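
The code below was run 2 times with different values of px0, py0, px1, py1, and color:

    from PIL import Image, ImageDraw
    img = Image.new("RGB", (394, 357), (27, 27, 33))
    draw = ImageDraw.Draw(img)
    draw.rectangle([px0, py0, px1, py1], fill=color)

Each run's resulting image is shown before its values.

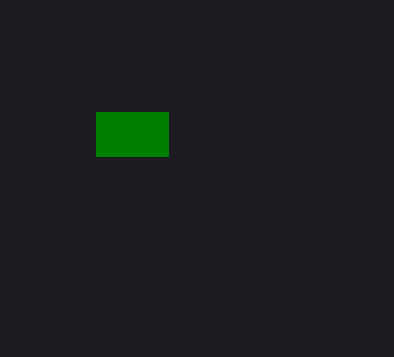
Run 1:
px0 = 96
py0 = 112
px1 = 168
py1 = 156
color = 'green'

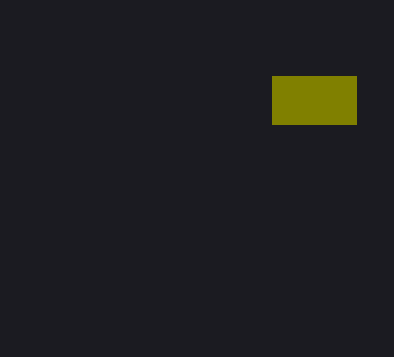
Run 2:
px0 = 272, py0 = 76, px1 = 356, py1 = 124, color = 'olive'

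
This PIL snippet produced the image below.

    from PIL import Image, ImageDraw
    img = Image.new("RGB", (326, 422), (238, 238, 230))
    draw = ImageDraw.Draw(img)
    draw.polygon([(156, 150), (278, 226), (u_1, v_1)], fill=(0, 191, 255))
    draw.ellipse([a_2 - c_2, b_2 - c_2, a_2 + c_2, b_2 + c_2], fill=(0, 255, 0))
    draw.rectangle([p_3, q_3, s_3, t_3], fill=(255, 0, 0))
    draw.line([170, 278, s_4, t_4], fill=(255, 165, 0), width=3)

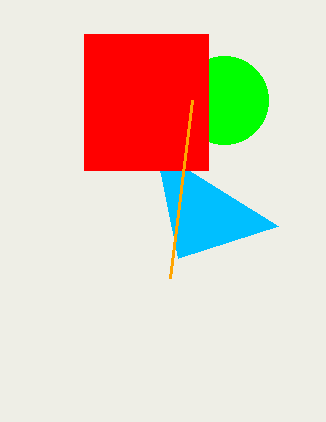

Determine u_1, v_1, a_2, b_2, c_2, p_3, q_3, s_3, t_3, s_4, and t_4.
u_1 = 178
v_1 = 258
a_2 = 224
b_2 = 100
c_2 = 44
p_3 = 84
q_3 = 34
s_3 = 208
t_3 = 170
s_4 = 192
t_4 = 100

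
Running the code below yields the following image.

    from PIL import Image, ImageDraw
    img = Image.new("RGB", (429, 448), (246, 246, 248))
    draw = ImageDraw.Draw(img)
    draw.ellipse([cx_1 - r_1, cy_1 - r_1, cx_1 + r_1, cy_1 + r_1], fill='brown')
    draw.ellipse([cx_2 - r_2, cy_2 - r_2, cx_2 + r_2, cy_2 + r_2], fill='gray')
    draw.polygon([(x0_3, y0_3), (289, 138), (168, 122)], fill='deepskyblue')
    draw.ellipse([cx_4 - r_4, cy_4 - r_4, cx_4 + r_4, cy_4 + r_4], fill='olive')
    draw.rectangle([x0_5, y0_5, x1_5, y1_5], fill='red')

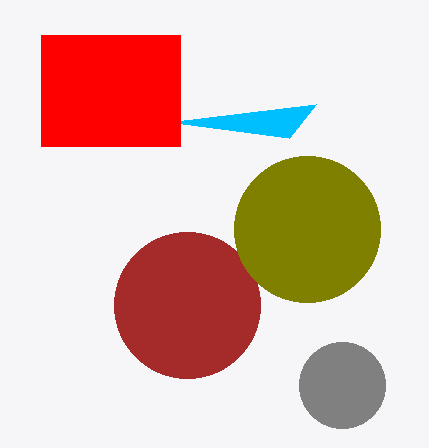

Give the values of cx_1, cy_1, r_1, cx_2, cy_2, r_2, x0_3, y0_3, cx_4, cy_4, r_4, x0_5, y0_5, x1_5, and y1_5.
cx_1 = 187; cy_1 = 305; r_1 = 73; cx_2 = 342; cy_2 = 385; r_2 = 43; x0_3 = 316; y0_3 = 104; cx_4 = 307; cy_4 = 229; r_4 = 73; x0_5 = 41; y0_5 = 35; x1_5 = 180; y1_5 = 146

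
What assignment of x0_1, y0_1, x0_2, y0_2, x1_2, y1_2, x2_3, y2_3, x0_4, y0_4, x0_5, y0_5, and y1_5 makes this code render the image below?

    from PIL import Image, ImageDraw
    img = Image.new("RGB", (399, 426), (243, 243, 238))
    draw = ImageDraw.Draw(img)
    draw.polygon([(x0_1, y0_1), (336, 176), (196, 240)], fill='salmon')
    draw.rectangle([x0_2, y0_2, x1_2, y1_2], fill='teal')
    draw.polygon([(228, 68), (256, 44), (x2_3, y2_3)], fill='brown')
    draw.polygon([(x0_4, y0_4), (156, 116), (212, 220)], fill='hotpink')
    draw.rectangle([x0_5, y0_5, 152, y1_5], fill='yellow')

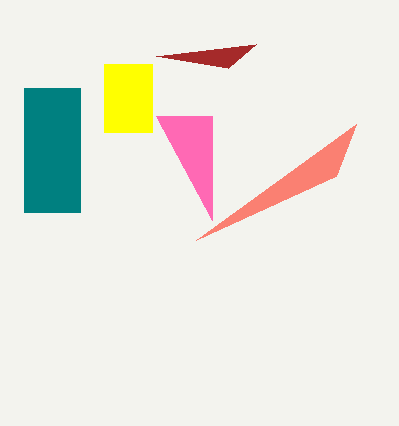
x0_1 = 356
y0_1 = 124
x0_2 = 24
y0_2 = 88
x1_2 = 80
y1_2 = 212
x2_3 = 156
y2_3 = 56
x0_4 = 212
y0_4 = 116
x0_5 = 104
y0_5 = 64
y1_5 = 132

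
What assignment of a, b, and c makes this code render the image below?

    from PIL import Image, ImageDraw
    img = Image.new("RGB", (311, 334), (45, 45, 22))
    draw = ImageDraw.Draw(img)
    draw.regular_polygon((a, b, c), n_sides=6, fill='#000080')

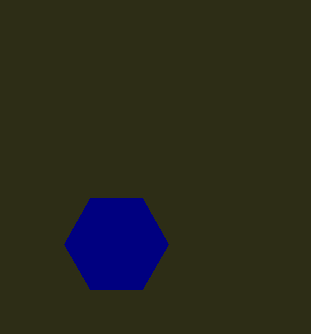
a = 116; b = 244; c = 52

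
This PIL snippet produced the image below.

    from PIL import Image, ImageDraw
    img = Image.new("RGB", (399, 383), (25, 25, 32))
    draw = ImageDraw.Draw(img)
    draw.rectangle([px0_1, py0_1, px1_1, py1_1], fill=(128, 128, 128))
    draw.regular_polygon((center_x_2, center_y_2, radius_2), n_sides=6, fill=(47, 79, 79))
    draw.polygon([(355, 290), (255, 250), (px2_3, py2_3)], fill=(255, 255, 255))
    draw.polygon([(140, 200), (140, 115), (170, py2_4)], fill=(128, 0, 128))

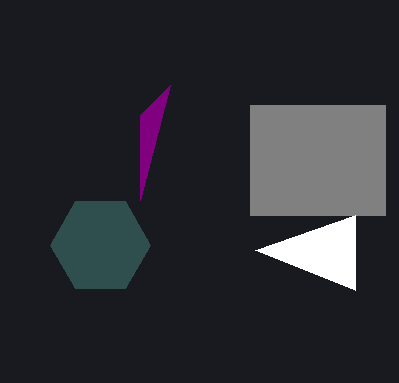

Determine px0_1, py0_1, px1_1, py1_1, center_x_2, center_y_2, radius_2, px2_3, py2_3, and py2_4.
px0_1 = 250
py0_1 = 105
px1_1 = 385
py1_1 = 215
center_x_2 = 100
center_y_2 = 245
radius_2 = 50
px2_3 = 355
py2_3 = 215
py2_4 = 85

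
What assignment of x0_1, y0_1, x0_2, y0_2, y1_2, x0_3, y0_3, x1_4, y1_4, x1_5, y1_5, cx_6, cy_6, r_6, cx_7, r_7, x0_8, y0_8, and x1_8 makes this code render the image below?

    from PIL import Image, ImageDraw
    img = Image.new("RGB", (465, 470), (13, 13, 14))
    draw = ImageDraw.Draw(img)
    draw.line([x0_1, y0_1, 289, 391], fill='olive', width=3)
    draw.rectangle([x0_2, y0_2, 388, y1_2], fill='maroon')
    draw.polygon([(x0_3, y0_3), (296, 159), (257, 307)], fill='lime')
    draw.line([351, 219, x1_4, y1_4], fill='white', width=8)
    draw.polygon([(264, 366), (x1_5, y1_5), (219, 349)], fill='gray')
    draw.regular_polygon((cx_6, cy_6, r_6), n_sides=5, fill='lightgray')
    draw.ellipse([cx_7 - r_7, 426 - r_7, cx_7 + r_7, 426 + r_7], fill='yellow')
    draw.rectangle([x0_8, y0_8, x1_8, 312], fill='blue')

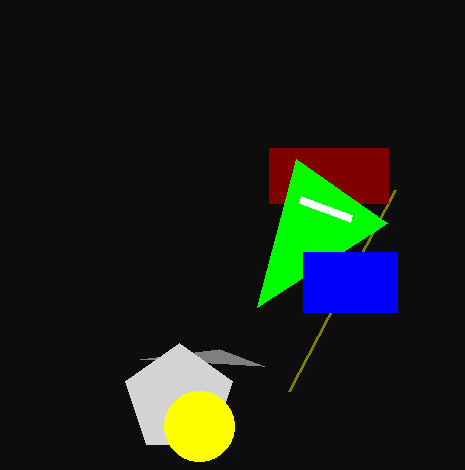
x0_1 = 395, y0_1 = 190, x0_2 = 269, y0_2 = 148, y1_2 = 203, x0_3 = 387, y0_3 = 223, x1_4 = 300, y1_4 = 200, x1_5 = 140, y1_5 = 359, cx_6 = 179, cy_6 = 399, r_6 = 56, cx_7 = 199, r_7 = 35, x0_8 = 303, y0_8 = 252, x1_8 = 397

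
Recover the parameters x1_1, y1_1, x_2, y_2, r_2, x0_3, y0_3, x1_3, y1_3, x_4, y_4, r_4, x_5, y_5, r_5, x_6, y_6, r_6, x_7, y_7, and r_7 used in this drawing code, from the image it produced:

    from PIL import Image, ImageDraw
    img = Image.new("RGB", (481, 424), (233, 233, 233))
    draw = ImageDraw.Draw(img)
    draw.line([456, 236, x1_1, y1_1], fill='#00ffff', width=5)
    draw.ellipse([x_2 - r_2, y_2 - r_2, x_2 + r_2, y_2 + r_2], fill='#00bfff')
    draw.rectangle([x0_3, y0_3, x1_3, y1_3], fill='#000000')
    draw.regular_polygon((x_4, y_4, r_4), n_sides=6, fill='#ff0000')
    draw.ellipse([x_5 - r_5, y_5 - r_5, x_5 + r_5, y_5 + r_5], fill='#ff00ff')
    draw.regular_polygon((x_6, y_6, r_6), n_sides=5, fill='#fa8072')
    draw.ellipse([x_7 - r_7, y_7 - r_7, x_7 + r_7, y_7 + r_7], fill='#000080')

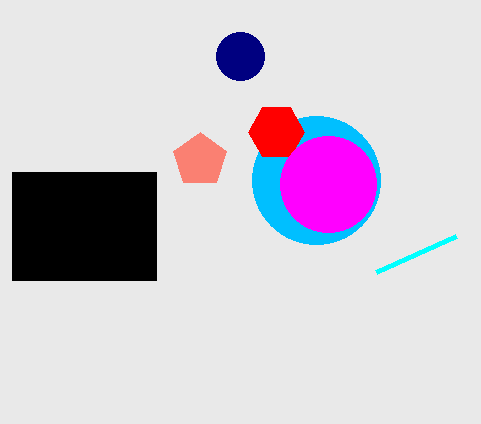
x1_1 = 376, y1_1 = 272, x_2 = 316, y_2 = 180, r_2 = 64, x0_3 = 12, y0_3 = 172, x1_3 = 156, y1_3 = 280, x_4 = 276, y_4 = 132, r_4 = 28, x_5 = 328, y_5 = 184, r_5 = 48, x_6 = 200, y_6 = 160, r_6 = 28, x_7 = 240, y_7 = 56, r_7 = 24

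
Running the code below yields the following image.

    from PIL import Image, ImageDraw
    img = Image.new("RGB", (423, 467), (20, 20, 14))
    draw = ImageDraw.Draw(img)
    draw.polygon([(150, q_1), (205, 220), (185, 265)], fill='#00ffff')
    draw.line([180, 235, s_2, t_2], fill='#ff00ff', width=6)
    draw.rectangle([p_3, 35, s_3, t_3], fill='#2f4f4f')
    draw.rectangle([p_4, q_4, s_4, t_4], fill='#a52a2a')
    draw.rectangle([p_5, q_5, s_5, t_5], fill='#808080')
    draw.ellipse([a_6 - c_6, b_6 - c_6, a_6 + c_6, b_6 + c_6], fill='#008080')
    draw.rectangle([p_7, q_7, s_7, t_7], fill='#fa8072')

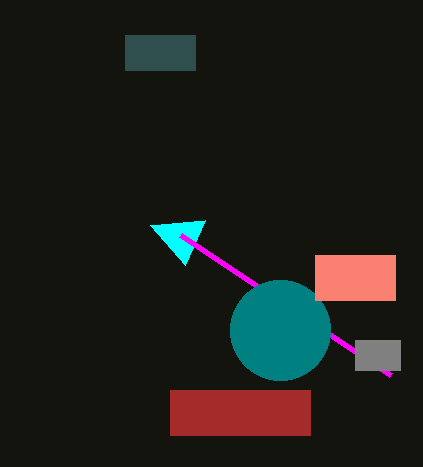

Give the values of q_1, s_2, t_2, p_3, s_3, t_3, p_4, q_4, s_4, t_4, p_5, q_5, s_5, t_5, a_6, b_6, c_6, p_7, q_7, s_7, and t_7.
q_1 = 225; s_2 = 390; t_2 = 375; p_3 = 125; s_3 = 195; t_3 = 70; p_4 = 170; q_4 = 390; s_4 = 310; t_4 = 435; p_5 = 355; q_5 = 340; s_5 = 400; t_5 = 370; a_6 = 280; b_6 = 330; c_6 = 50; p_7 = 315; q_7 = 255; s_7 = 395; t_7 = 300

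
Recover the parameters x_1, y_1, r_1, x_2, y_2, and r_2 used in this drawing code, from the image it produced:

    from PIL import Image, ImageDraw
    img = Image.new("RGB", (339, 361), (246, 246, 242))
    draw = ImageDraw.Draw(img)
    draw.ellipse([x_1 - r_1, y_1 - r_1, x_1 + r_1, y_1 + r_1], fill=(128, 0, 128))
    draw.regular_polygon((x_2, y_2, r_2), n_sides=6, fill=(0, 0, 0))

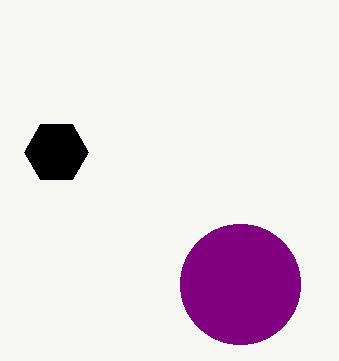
x_1 = 240; y_1 = 284; r_1 = 60; x_2 = 56; y_2 = 152; r_2 = 32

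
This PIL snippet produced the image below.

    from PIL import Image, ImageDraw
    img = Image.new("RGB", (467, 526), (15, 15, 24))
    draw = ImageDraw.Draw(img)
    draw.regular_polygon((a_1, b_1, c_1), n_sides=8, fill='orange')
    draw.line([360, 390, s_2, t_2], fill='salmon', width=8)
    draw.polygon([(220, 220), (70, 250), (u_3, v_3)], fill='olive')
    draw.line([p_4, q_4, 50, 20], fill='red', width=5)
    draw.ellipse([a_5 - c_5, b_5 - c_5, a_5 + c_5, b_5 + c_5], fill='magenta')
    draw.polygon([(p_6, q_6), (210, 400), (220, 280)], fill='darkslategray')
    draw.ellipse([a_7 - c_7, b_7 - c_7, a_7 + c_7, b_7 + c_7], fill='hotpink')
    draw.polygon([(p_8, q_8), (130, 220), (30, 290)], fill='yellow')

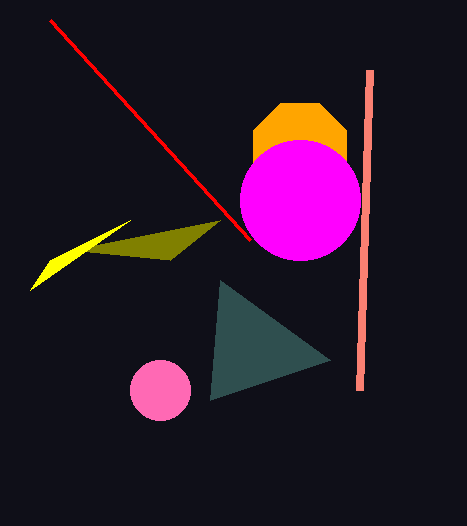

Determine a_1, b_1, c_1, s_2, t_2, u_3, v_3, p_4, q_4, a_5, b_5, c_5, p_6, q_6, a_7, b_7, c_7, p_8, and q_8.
a_1 = 300
b_1 = 150
c_1 = 50
s_2 = 370
t_2 = 70
u_3 = 170
v_3 = 260
p_4 = 250
q_4 = 240
a_5 = 300
b_5 = 200
c_5 = 60
p_6 = 330
q_6 = 360
a_7 = 160
b_7 = 390
c_7 = 30
p_8 = 50
q_8 = 260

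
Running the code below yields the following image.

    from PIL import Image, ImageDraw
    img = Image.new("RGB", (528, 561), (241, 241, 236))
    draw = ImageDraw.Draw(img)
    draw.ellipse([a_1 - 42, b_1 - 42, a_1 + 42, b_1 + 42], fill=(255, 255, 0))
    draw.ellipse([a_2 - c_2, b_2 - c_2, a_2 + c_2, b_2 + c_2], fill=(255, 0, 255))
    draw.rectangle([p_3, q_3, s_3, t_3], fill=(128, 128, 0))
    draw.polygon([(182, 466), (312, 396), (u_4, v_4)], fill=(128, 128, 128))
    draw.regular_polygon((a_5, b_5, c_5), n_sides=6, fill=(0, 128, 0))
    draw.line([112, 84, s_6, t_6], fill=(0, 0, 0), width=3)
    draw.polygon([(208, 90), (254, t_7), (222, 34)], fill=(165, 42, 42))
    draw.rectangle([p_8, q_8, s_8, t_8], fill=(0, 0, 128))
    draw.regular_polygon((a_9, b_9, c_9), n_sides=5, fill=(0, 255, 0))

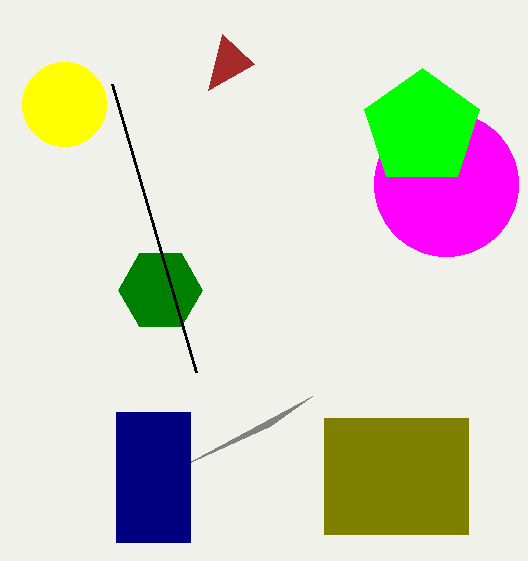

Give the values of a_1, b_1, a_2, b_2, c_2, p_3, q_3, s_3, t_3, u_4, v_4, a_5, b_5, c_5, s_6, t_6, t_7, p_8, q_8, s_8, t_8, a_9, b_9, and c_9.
a_1 = 64; b_1 = 104; a_2 = 446; b_2 = 184; c_2 = 72; p_3 = 324; q_3 = 418; s_3 = 468; t_3 = 534; u_4 = 270; v_4 = 426; a_5 = 160; b_5 = 290; c_5 = 42; s_6 = 196; t_6 = 372; t_7 = 64; p_8 = 116; q_8 = 412; s_8 = 190; t_8 = 542; a_9 = 422; b_9 = 128; c_9 = 60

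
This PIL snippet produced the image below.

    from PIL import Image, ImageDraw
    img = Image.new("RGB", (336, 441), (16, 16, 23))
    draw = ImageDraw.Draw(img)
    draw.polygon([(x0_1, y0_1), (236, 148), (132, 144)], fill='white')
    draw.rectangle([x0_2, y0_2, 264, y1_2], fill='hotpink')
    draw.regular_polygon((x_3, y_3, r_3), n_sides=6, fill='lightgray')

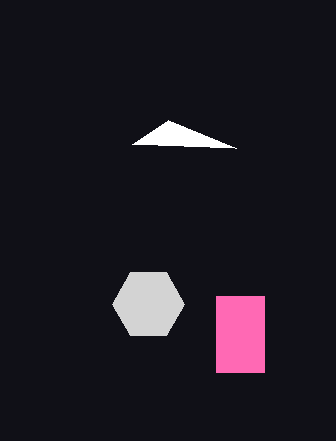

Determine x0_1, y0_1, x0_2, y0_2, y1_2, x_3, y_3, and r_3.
x0_1 = 168
y0_1 = 120
x0_2 = 216
y0_2 = 296
y1_2 = 372
x_3 = 148
y_3 = 304
r_3 = 36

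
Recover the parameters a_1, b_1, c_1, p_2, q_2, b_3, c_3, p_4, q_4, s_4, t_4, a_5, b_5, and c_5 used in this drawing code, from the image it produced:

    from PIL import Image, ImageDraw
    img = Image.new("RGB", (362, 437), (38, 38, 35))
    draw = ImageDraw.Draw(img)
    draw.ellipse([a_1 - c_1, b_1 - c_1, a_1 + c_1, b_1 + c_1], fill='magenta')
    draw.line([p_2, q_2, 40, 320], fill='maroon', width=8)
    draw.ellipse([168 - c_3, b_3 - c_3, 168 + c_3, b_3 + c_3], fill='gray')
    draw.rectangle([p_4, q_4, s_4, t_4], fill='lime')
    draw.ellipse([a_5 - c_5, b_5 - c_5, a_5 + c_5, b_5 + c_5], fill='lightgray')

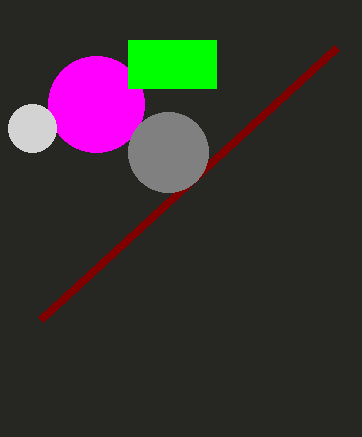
a_1 = 96, b_1 = 104, c_1 = 48, p_2 = 336, q_2 = 48, b_3 = 152, c_3 = 40, p_4 = 128, q_4 = 40, s_4 = 216, t_4 = 88, a_5 = 32, b_5 = 128, c_5 = 24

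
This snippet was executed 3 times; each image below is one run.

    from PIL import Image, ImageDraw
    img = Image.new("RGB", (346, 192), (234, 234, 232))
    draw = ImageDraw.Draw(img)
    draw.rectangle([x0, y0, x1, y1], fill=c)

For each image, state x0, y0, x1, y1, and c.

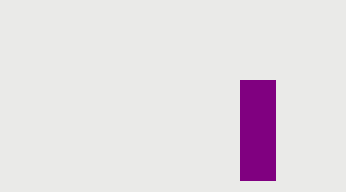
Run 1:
x0 = 240; y0 = 80; x1 = 275; y1 = 180; c = 'purple'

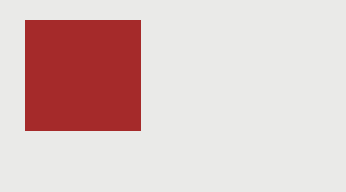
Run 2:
x0 = 25, y0 = 20, x1 = 140, y1 = 130, c = 'brown'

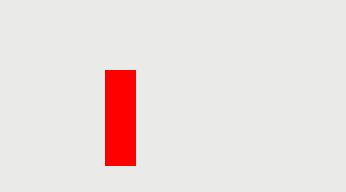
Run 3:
x0 = 105
y0 = 70
x1 = 135
y1 = 165
c = 'red'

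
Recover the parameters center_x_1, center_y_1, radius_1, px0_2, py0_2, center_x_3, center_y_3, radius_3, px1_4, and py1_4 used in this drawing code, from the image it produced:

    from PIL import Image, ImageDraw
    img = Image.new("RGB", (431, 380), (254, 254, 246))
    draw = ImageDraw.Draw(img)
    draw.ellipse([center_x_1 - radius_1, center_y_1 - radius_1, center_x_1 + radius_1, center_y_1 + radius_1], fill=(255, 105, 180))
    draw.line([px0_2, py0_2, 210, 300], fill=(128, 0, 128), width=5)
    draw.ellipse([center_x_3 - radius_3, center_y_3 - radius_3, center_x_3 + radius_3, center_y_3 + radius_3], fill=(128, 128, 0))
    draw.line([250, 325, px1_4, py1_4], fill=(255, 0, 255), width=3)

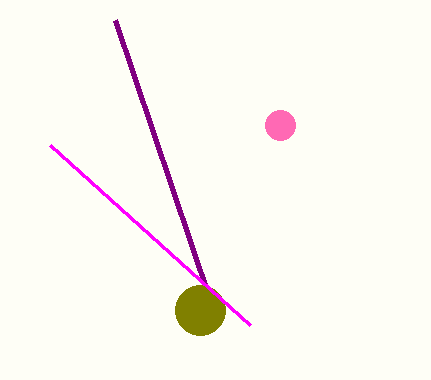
center_x_1 = 280
center_y_1 = 125
radius_1 = 15
px0_2 = 115
py0_2 = 20
center_x_3 = 200
center_y_3 = 310
radius_3 = 25
px1_4 = 50
py1_4 = 145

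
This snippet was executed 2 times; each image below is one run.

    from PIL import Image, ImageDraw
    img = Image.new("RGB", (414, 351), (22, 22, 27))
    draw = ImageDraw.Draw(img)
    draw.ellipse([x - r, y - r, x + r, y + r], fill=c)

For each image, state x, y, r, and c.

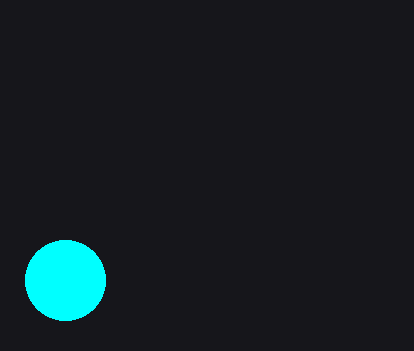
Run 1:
x = 65; y = 280; r = 40; c = 'cyan'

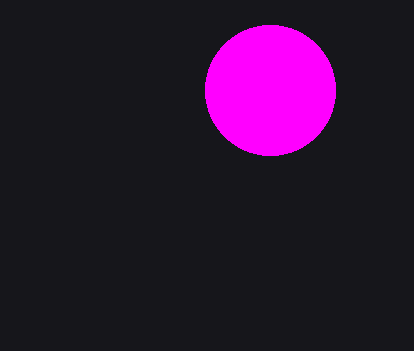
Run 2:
x = 270, y = 90, r = 65, c = 'magenta'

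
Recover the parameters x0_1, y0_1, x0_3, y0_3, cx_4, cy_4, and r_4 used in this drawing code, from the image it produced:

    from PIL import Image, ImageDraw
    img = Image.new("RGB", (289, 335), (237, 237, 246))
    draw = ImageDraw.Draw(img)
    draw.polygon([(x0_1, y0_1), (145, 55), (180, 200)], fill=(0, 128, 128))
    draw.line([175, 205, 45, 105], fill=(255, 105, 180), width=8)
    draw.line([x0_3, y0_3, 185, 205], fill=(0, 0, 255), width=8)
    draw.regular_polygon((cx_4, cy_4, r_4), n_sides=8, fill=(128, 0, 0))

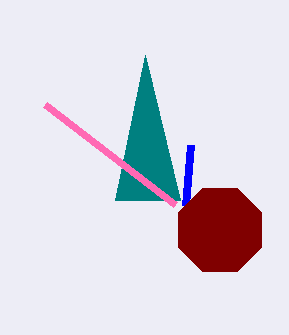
x0_1 = 115
y0_1 = 200
x0_3 = 190
y0_3 = 145
cx_4 = 220
cy_4 = 230
r_4 = 45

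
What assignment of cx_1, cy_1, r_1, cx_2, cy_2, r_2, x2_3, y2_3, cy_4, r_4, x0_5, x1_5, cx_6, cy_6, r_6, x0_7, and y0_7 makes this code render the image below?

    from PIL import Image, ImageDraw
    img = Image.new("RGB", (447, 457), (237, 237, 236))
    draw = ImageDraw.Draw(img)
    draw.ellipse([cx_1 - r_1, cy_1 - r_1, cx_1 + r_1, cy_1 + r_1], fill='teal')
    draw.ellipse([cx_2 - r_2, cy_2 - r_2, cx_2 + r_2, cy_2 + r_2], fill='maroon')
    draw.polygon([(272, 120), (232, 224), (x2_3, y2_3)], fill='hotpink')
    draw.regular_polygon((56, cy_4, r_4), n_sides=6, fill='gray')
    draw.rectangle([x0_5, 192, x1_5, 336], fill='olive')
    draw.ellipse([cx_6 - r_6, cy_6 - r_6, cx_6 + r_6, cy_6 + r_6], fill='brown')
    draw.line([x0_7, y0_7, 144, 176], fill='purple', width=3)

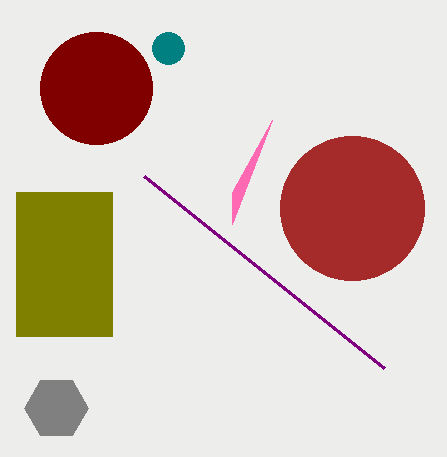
cx_1 = 168; cy_1 = 48; r_1 = 16; cx_2 = 96; cy_2 = 88; r_2 = 56; x2_3 = 232; y2_3 = 192; cy_4 = 408; r_4 = 32; x0_5 = 16; x1_5 = 112; cx_6 = 352; cy_6 = 208; r_6 = 72; x0_7 = 384; y0_7 = 368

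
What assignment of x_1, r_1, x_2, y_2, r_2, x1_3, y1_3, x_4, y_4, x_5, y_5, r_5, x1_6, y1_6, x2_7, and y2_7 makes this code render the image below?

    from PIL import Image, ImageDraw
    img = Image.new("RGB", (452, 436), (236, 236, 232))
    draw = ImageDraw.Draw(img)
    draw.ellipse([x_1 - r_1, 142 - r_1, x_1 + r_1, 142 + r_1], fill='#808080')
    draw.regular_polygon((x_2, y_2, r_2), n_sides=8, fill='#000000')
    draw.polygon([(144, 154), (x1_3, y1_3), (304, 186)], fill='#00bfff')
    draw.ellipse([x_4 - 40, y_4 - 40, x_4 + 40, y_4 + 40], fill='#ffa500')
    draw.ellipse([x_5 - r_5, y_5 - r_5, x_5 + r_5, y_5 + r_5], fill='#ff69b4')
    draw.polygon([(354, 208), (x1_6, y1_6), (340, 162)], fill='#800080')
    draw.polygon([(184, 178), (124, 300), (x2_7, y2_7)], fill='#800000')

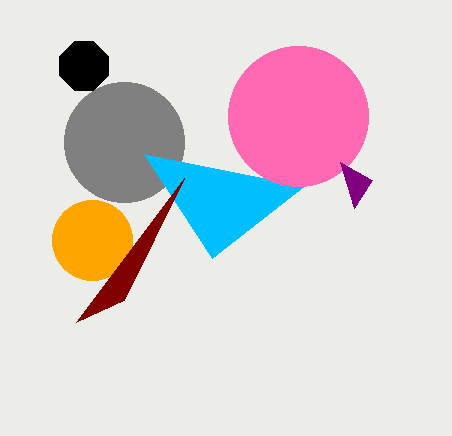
x_1 = 124; r_1 = 60; x_2 = 84; y_2 = 66; r_2 = 26; x1_3 = 212; y1_3 = 258; x_4 = 92; y_4 = 240; x_5 = 298; y_5 = 116; r_5 = 70; x1_6 = 372; y1_6 = 180; x2_7 = 76; y2_7 = 322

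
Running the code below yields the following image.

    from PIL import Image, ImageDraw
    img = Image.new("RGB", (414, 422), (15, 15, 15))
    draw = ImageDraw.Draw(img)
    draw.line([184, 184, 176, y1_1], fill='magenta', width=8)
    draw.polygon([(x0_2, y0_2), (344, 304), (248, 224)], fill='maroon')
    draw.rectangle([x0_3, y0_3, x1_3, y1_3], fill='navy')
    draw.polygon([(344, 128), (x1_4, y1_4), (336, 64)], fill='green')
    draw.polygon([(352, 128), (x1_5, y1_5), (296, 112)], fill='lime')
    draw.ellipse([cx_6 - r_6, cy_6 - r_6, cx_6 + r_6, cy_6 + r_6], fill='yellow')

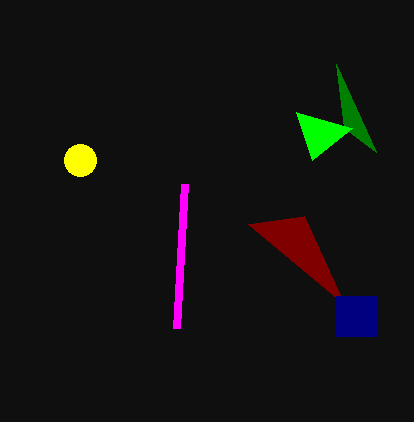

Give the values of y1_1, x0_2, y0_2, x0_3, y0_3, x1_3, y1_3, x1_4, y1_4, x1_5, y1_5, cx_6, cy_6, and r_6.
y1_1 = 328
x0_2 = 304
y0_2 = 216
x0_3 = 336
y0_3 = 296
x1_3 = 376
y1_3 = 336
x1_4 = 376
y1_4 = 152
x1_5 = 312
y1_5 = 160
cx_6 = 80
cy_6 = 160
r_6 = 16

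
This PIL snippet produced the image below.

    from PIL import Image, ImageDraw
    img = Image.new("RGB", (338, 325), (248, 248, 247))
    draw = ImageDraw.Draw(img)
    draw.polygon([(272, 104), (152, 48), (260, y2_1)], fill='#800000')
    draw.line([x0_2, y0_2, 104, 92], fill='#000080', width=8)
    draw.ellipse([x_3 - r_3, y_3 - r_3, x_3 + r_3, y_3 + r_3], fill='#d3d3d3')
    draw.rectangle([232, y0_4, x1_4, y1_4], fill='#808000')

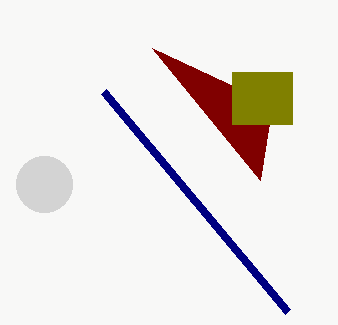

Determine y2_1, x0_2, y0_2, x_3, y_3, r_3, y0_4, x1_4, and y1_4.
y2_1 = 180
x0_2 = 288
y0_2 = 312
x_3 = 44
y_3 = 184
r_3 = 28
y0_4 = 72
x1_4 = 292
y1_4 = 124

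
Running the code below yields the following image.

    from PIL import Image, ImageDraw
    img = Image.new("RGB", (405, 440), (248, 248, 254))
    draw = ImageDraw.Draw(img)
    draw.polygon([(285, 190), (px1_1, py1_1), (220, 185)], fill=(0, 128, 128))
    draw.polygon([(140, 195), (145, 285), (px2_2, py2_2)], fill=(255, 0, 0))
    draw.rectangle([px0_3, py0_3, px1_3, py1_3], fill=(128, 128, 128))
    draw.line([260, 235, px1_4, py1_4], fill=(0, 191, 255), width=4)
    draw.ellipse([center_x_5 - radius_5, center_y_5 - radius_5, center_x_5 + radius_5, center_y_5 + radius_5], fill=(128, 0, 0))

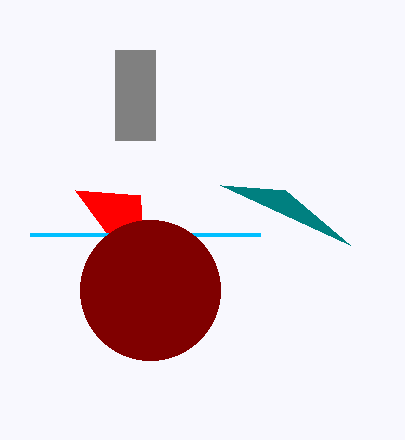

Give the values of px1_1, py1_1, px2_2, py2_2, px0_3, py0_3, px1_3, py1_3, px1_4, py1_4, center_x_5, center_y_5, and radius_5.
px1_1 = 350
py1_1 = 245
px2_2 = 75
py2_2 = 190
px0_3 = 115
py0_3 = 50
px1_3 = 155
py1_3 = 140
px1_4 = 30
py1_4 = 235
center_x_5 = 150
center_y_5 = 290
radius_5 = 70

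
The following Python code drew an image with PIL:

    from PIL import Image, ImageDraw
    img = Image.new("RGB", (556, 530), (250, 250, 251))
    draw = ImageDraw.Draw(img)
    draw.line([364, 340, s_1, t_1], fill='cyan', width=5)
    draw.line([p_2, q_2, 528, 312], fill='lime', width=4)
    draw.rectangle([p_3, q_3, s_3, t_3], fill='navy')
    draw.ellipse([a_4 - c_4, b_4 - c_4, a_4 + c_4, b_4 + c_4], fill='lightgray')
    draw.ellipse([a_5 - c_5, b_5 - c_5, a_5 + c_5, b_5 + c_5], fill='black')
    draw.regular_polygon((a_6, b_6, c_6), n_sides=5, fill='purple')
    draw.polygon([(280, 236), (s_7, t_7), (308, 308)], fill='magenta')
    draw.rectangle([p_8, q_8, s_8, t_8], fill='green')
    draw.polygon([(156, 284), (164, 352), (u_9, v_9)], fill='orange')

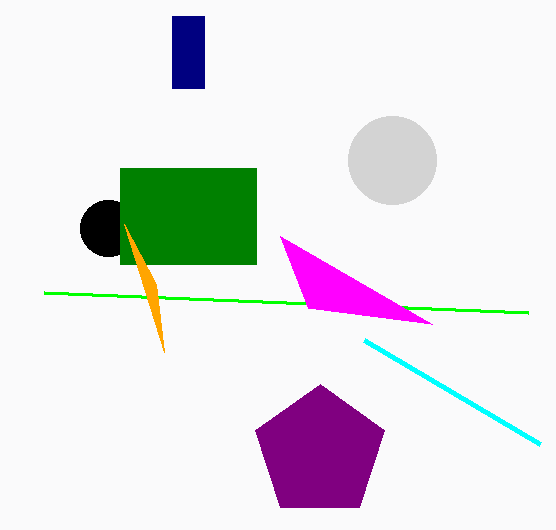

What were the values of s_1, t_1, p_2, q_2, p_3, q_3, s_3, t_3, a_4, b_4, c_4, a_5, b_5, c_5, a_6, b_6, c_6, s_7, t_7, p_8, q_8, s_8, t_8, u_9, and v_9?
s_1 = 540; t_1 = 444; p_2 = 44; q_2 = 292; p_3 = 172; q_3 = 16; s_3 = 204; t_3 = 88; a_4 = 392; b_4 = 160; c_4 = 44; a_5 = 108; b_5 = 228; c_5 = 28; a_6 = 320; b_6 = 452; c_6 = 68; s_7 = 432; t_7 = 324; p_8 = 120; q_8 = 168; s_8 = 256; t_8 = 264; u_9 = 124; v_9 = 224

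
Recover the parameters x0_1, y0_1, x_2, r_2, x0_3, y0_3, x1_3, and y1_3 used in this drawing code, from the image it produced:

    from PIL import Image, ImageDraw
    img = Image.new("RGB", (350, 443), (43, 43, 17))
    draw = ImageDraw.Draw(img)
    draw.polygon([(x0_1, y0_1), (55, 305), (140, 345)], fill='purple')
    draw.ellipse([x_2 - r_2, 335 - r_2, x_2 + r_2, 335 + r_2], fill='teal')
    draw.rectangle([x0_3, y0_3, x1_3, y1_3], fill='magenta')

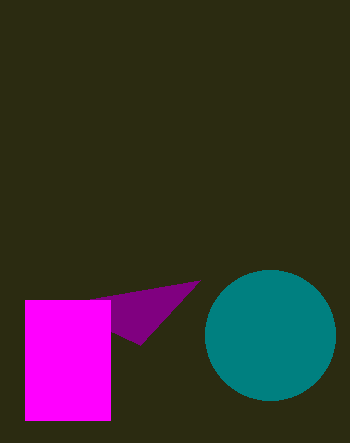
x0_1 = 200, y0_1 = 280, x_2 = 270, r_2 = 65, x0_3 = 25, y0_3 = 300, x1_3 = 110, y1_3 = 420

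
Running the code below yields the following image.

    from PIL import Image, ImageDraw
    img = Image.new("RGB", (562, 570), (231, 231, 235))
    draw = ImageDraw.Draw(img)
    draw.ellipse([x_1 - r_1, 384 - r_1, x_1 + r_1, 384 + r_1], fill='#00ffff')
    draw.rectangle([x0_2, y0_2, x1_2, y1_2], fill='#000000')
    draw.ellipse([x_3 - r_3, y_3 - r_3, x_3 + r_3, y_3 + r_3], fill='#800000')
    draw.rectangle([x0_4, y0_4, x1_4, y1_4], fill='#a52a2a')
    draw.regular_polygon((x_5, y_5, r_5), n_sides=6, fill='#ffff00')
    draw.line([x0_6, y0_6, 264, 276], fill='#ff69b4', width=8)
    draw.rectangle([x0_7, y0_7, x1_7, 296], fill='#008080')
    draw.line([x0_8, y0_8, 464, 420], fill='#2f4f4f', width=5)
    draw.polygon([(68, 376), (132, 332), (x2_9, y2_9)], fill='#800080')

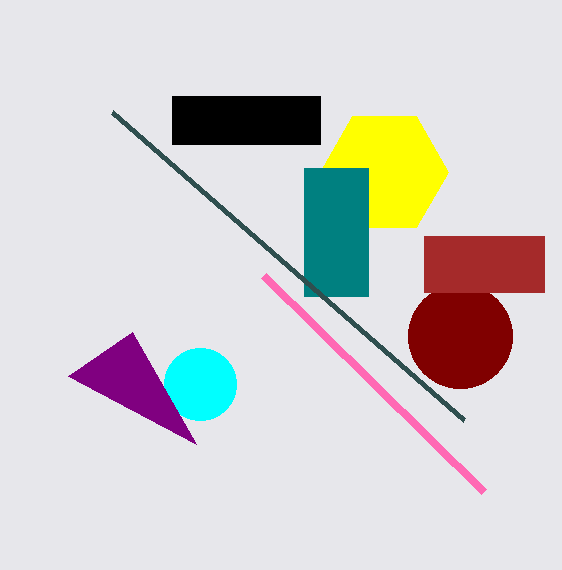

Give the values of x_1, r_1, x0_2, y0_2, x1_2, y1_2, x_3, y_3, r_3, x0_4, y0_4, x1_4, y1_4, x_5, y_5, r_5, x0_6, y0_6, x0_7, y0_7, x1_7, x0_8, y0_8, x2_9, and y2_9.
x_1 = 200
r_1 = 36
x0_2 = 172
y0_2 = 96
x1_2 = 320
y1_2 = 144
x_3 = 460
y_3 = 336
r_3 = 52
x0_4 = 424
y0_4 = 236
x1_4 = 544
y1_4 = 292
x_5 = 384
y_5 = 172
r_5 = 64
x0_6 = 484
y0_6 = 492
x0_7 = 304
y0_7 = 168
x1_7 = 368
x0_8 = 112
y0_8 = 112
x2_9 = 196
y2_9 = 444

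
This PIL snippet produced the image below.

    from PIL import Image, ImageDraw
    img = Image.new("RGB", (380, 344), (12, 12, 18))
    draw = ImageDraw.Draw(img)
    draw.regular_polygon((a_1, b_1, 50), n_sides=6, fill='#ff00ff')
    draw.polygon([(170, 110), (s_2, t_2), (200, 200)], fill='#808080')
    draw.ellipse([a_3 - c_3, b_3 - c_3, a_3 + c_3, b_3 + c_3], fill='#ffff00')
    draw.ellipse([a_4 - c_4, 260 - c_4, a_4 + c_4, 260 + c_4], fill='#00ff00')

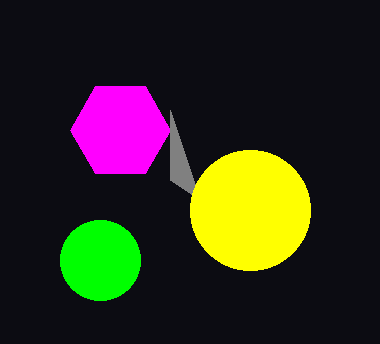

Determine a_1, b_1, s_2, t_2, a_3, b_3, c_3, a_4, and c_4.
a_1 = 120; b_1 = 130; s_2 = 170; t_2 = 180; a_3 = 250; b_3 = 210; c_3 = 60; a_4 = 100; c_4 = 40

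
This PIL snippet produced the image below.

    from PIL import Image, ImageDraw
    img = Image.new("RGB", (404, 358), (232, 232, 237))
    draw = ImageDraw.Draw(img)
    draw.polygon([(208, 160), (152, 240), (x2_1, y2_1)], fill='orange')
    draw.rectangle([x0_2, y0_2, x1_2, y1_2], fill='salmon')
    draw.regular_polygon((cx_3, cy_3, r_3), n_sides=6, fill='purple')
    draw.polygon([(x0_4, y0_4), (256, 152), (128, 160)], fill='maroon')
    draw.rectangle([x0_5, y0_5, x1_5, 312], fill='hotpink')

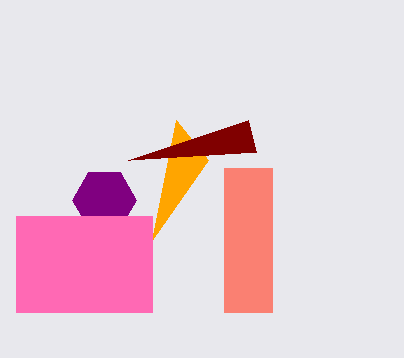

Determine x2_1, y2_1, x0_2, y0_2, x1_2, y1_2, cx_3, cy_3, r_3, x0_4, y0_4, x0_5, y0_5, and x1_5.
x2_1 = 176; y2_1 = 120; x0_2 = 224; y0_2 = 168; x1_2 = 272; y1_2 = 312; cx_3 = 104; cy_3 = 200; r_3 = 32; x0_4 = 248; y0_4 = 120; x0_5 = 16; y0_5 = 216; x1_5 = 152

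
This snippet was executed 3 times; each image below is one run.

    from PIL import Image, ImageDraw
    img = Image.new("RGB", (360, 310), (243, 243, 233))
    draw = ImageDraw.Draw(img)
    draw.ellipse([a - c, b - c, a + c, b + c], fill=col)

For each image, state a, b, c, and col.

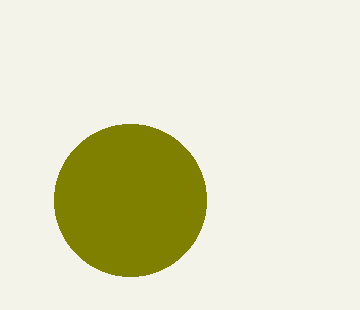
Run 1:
a = 130; b = 200; c = 76; col = 'olive'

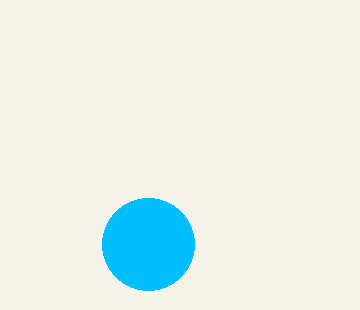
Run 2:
a = 148, b = 244, c = 46, col = 'deepskyblue'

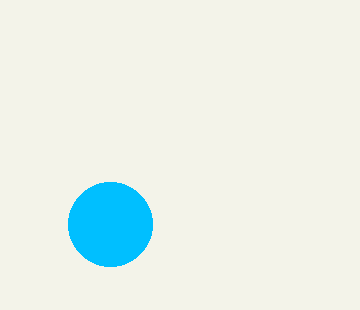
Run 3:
a = 110
b = 224
c = 42
col = 'deepskyblue'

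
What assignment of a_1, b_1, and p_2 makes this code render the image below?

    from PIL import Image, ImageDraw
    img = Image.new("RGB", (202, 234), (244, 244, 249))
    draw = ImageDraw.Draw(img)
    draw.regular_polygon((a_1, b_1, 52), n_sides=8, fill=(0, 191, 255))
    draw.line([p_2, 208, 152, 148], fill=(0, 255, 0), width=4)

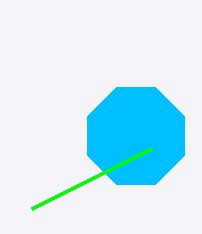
a_1 = 136; b_1 = 136; p_2 = 32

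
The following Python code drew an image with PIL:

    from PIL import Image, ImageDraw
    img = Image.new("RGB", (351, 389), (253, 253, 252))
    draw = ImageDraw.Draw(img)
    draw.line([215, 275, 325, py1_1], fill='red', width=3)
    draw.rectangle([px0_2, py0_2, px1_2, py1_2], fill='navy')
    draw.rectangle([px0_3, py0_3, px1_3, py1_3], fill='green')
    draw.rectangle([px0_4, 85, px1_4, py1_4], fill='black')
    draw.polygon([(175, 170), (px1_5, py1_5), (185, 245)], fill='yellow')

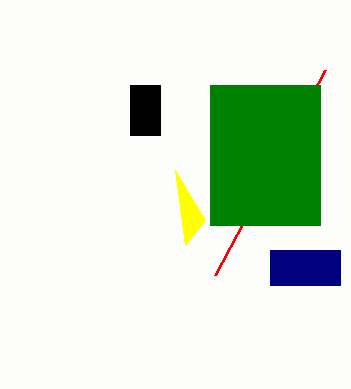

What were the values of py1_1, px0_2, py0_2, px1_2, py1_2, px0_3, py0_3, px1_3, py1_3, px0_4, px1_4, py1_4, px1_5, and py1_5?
py1_1 = 70; px0_2 = 270; py0_2 = 250; px1_2 = 340; py1_2 = 285; px0_3 = 210; py0_3 = 85; px1_3 = 320; py1_3 = 225; px0_4 = 130; px1_4 = 160; py1_4 = 135; px1_5 = 205; py1_5 = 220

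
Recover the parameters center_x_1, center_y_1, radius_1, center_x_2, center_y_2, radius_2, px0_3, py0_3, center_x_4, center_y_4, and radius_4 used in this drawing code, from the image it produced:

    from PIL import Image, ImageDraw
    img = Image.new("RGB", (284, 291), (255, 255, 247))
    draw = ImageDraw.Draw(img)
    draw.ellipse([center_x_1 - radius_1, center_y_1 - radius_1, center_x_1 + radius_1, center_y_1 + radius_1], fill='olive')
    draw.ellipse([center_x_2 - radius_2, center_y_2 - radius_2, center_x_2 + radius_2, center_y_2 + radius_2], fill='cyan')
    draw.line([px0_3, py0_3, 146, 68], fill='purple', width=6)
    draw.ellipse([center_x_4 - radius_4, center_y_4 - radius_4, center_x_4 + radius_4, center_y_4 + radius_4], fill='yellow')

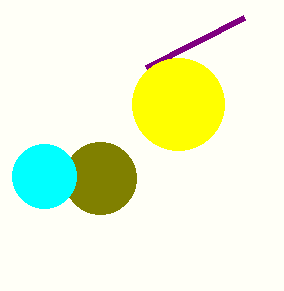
center_x_1 = 100; center_y_1 = 178; radius_1 = 36; center_x_2 = 44; center_y_2 = 176; radius_2 = 32; px0_3 = 244; py0_3 = 18; center_x_4 = 178; center_y_4 = 104; radius_4 = 46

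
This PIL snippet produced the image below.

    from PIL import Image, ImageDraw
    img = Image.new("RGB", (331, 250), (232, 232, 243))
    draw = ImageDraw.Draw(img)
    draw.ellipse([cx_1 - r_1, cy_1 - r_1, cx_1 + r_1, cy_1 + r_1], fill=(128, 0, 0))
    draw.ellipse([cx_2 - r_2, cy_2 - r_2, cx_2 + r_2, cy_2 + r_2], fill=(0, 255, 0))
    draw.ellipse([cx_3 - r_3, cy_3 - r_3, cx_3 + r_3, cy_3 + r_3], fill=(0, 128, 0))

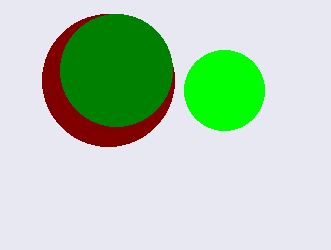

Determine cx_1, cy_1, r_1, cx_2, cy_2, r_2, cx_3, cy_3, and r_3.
cx_1 = 108
cy_1 = 80
r_1 = 66
cx_2 = 224
cy_2 = 90
r_2 = 40
cx_3 = 116
cy_3 = 70
r_3 = 56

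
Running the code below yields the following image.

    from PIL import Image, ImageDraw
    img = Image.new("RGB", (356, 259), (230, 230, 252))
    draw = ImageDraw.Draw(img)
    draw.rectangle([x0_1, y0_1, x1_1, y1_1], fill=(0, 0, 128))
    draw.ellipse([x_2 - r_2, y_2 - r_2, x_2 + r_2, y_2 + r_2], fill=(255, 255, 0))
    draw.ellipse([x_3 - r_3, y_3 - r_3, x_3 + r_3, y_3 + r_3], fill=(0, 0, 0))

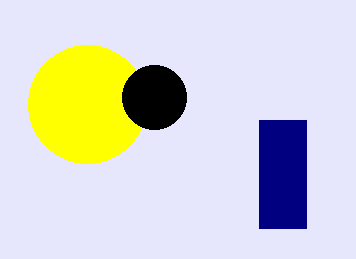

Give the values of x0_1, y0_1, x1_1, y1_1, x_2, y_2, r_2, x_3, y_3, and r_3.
x0_1 = 259
y0_1 = 120
x1_1 = 306
y1_1 = 228
x_2 = 87
y_2 = 104
r_2 = 59
x_3 = 154
y_3 = 97
r_3 = 32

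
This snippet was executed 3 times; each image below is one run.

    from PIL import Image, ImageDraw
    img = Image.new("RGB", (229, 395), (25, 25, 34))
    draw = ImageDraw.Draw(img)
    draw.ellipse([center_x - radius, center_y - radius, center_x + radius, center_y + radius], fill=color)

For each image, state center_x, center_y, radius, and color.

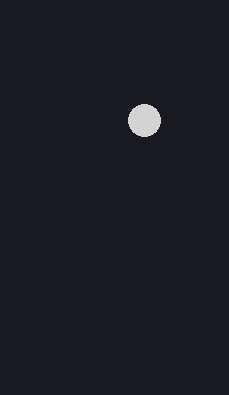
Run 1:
center_x = 144
center_y = 120
radius = 16
color = 'lightgray'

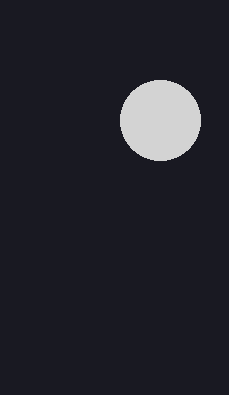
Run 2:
center_x = 160
center_y = 120
radius = 40
color = 'lightgray'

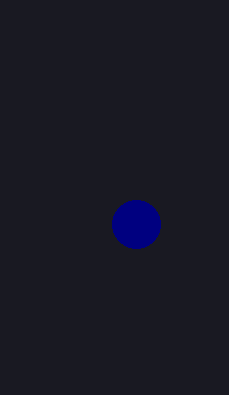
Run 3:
center_x = 136
center_y = 224
radius = 24
color = 'navy'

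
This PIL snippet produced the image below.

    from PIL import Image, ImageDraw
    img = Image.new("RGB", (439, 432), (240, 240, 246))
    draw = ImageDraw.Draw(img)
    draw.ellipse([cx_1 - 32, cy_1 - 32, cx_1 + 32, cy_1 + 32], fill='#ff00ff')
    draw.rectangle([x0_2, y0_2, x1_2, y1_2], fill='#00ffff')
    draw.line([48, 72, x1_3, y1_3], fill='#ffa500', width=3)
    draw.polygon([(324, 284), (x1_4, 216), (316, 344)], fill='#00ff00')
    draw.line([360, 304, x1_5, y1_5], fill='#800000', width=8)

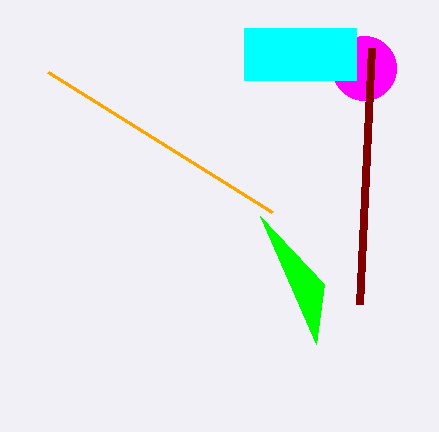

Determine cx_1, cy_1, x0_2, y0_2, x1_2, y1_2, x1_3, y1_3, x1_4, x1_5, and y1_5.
cx_1 = 364, cy_1 = 68, x0_2 = 244, y0_2 = 28, x1_2 = 356, y1_2 = 80, x1_3 = 272, y1_3 = 212, x1_4 = 260, x1_5 = 372, y1_5 = 48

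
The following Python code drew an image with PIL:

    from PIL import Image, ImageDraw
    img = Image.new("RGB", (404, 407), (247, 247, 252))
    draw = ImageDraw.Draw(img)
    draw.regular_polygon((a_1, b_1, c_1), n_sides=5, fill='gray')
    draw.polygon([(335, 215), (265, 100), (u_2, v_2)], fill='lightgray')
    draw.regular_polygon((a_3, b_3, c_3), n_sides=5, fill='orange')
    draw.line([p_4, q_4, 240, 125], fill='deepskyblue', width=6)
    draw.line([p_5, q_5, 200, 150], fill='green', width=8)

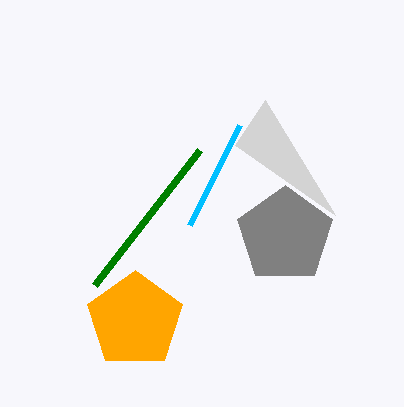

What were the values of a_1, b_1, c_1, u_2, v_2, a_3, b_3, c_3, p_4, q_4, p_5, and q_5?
a_1 = 285, b_1 = 235, c_1 = 50, u_2 = 235, v_2 = 145, a_3 = 135, b_3 = 320, c_3 = 50, p_4 = 190, q_4 = 225, p_5 = 95, q_5 = 285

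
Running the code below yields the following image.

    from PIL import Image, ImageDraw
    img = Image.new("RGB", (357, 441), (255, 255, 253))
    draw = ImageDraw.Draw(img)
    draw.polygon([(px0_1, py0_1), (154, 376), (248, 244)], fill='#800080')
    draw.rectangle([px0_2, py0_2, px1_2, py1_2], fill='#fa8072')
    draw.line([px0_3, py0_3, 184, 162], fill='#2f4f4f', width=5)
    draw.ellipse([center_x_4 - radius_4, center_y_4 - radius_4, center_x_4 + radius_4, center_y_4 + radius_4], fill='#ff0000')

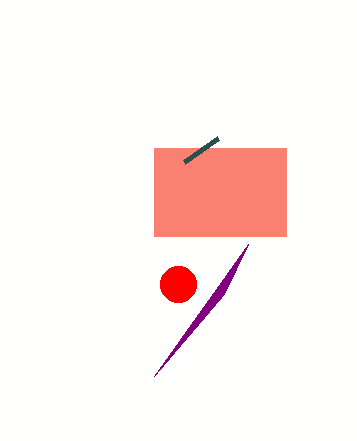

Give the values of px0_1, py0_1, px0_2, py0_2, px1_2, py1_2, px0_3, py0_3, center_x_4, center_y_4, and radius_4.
px0_1 = 224
py0_1 = 294
px0_2 = 154
py0_2 = 148
px1_2 = 286
py1_2 = 236
px0_3 = 218
py0_3 = 138
center_x_4 = 178
center_y_4 = 284
radius_4 = 18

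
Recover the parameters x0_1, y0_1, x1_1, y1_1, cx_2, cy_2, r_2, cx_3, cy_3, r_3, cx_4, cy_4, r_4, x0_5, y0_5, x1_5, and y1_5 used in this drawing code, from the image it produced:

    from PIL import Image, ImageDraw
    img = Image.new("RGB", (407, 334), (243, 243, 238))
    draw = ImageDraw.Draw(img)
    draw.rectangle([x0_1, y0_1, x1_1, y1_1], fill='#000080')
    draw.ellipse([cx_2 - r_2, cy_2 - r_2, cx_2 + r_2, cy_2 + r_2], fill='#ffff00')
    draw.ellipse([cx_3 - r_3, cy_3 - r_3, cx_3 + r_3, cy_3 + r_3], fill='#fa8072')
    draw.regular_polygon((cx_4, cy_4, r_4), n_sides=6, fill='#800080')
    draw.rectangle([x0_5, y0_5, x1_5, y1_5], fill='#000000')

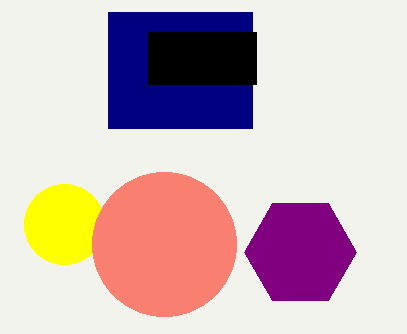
x0_1 = 108; y0_1 = 12; x1_1 = 252; y1_1 = 128; cx_2 = 64; cy_2 = 224; r_2 = 40; cx_3 = 164; cy_3 = 244; r_3 = 72; cx_4 = 300; cy_4 = 252; r_4 = 56; x0_5 = 148; y0_5 = 32; x1_5 = 256; y1_5 = 84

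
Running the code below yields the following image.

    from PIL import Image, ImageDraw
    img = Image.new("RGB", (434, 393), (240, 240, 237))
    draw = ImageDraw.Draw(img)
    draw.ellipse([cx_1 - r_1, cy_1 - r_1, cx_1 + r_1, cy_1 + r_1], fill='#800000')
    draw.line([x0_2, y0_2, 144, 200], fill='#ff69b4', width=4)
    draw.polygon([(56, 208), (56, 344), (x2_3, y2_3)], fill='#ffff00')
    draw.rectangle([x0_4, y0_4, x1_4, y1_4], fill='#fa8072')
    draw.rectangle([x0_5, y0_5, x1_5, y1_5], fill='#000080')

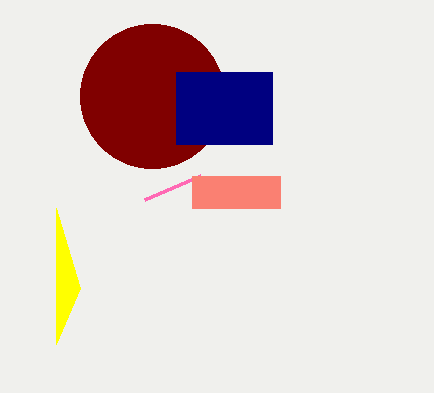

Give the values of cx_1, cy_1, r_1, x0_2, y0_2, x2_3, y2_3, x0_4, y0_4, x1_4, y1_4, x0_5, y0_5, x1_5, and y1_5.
cx_1 = 152
cy_1 = 96
r_1 = 72
x0_2 = 200
y0_2 = 176
x2_3 = 80
y2_3 = 288
x0_4 = 192
y0_4 = 176
x1_4 = 280
y1_4 = 208
x0_5 = 176
y0_5 = 72
x1_5 = 272
y1_5 = 144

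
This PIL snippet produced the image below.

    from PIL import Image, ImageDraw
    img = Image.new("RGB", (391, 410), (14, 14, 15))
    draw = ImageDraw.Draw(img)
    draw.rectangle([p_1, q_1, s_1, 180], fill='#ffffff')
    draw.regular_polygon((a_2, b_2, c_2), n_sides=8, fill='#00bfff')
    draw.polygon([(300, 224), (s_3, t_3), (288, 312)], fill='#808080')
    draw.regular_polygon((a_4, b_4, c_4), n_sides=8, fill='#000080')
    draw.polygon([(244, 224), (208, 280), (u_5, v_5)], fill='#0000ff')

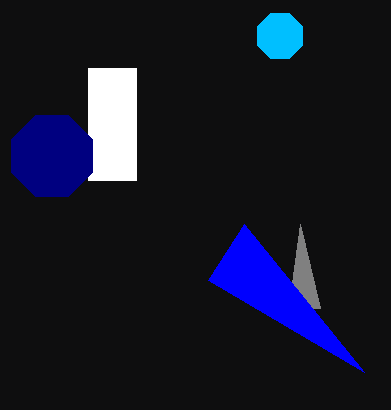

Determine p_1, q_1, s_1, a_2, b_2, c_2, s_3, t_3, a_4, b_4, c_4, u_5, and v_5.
p_1 = 88
q_1 = 68
s_1 = 136
a_2 = 280
b_2 = 36
c_2 = 24
s_3 = 320
t_3 = 308
a_4 = 52
b_4 = 156
c_4 = 44
u_5 = 364
v_5 = 372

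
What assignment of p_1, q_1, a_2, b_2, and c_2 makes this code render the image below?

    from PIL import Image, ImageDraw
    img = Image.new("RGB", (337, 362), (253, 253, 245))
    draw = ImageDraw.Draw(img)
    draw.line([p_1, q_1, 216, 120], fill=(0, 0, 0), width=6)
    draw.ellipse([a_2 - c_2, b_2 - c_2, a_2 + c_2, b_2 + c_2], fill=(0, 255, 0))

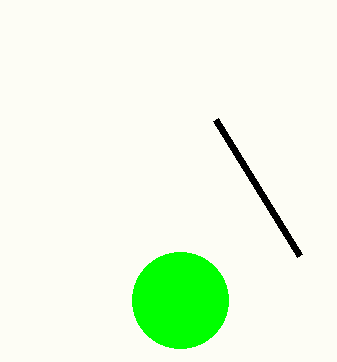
p_1 = 300
q_1 = 256
a_2 = 180
b_2 = 300
c_2 = 48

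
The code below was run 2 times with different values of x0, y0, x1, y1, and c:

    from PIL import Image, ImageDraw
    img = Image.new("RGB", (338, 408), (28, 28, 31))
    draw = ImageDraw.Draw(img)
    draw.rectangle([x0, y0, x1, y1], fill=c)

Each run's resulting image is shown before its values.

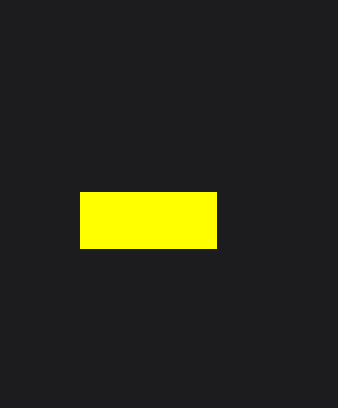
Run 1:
x0 = 80
y0 = 192
x1 = 216
y1 = 248
c = 'yellow'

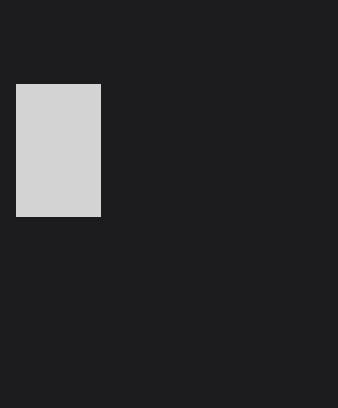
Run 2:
x0 = 16
y0 = 84
x1 = 100
y1 = 216
c = 'lightgray'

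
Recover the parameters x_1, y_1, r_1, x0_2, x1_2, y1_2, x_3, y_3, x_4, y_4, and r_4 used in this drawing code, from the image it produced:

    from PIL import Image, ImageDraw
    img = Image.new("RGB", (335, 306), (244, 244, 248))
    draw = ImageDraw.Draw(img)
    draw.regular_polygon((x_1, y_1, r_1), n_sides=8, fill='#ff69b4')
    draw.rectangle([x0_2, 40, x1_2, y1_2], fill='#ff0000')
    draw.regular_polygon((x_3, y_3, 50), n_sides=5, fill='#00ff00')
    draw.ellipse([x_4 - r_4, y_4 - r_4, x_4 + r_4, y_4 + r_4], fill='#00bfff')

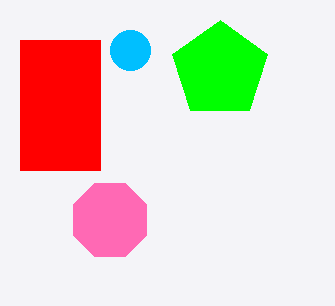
x_1 = 110
y_1 = 220
r_1 = 40
x0_2 = 20
x1_2 = 100
y1_2 = 170
x_3 = 220
y_3 = 70
x_4 = 130
y_4 = 50
r_4 = 20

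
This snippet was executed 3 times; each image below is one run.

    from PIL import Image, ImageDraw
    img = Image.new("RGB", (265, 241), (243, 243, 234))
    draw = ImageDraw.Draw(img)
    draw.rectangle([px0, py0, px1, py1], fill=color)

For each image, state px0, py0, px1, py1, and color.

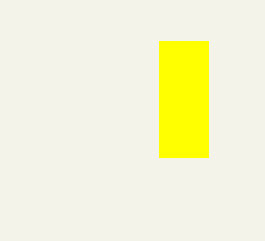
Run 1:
px0 = 159; py0 = 41; px1 = 208; py1 = 157; color = 'yellow'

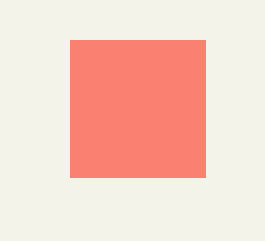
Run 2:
px0 = 70
py0 = 40
px1 = 205
py1 = 177
color = 'salmon'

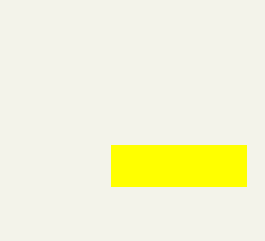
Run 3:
px0 = 111, py0 = 145, px1 = 246, py1 = 186, color = 'yellow'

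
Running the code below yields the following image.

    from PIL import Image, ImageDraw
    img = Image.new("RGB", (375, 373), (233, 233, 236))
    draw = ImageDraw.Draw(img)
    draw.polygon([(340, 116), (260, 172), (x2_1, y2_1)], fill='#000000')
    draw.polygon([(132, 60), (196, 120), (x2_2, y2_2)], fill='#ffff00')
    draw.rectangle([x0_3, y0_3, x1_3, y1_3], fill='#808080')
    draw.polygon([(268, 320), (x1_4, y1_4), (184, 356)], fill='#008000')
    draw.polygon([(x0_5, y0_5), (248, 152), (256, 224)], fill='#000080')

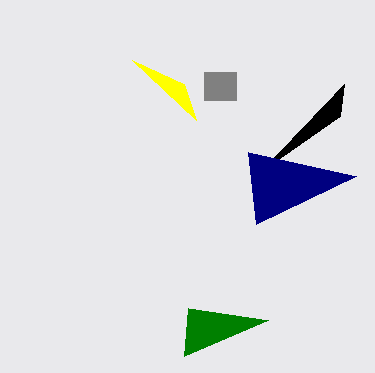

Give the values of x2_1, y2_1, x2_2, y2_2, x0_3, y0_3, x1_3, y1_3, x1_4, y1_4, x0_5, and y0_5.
x2_1 = 344, y2_1 = 84, x2_2 = 184, y2_2 = 84, x0_3 = 204, y0_3 = 72, x1_3 = 236, y1_3 = 100, x1_4 = 188, y1_4 = 308, x0_5 = 356, y0_5 = 176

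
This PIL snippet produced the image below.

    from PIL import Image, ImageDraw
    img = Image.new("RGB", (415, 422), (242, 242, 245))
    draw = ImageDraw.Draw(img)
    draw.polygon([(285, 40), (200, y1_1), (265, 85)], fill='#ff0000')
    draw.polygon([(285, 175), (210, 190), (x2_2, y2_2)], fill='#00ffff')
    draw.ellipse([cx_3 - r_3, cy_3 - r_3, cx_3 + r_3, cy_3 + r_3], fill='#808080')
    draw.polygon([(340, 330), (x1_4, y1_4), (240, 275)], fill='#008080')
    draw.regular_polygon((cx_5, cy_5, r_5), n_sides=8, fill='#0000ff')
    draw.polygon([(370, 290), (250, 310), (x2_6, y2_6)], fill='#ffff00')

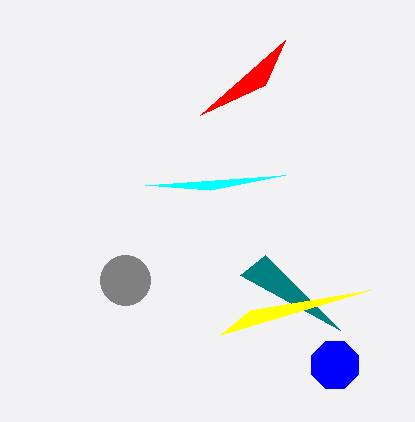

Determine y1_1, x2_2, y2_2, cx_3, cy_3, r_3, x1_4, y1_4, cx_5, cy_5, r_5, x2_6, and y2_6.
y1_1 = 115
x2_2 = 145
y2_2 = 185
cx_3 = 125
cy_3 = 280
r_3 = 25
x1_4 = 265
y1_4 = 255
cx_5 = 335
cy_5 = 365
r_5 = 25
x2_6 = 220
y2_6 = 335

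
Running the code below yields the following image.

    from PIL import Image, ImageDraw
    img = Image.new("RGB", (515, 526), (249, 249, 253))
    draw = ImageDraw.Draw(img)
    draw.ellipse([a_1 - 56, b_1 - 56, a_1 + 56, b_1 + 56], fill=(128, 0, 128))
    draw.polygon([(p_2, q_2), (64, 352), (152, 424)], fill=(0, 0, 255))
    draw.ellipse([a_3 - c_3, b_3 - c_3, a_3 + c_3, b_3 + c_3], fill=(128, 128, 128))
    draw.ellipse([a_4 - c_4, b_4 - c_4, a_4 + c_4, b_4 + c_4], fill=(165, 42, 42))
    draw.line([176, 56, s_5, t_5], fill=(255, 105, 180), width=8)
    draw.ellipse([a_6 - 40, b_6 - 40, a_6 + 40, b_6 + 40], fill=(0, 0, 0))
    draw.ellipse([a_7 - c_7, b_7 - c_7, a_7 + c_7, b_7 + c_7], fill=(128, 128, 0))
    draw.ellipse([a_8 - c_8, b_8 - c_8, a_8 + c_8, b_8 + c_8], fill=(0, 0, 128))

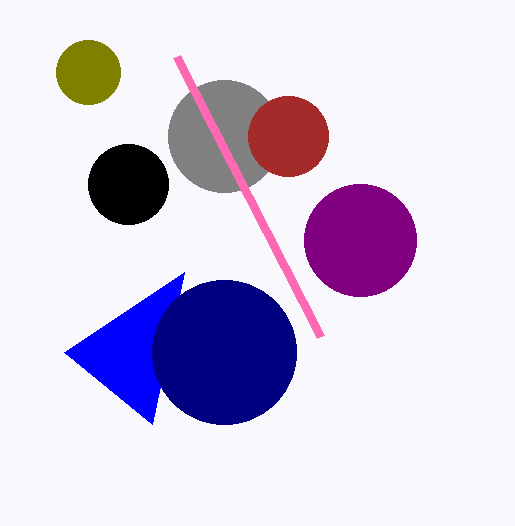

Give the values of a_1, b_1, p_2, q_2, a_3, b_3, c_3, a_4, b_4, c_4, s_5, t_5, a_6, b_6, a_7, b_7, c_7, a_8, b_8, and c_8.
a_1 = 360; b_1 = 240; p_2 = 184; q_2 = 272; a_3 = 224; b_3 = 136; c_3 = 56; a_4 = 288; b_4 = 136; c_4 = 40; s_5 = 320; t_5 = 336; a_6 = 128; b_6 = 184; a_7 = 88; b_7 = 72; c_7 = 32; a_8 = 224; b_8 = 352; c_8 = 72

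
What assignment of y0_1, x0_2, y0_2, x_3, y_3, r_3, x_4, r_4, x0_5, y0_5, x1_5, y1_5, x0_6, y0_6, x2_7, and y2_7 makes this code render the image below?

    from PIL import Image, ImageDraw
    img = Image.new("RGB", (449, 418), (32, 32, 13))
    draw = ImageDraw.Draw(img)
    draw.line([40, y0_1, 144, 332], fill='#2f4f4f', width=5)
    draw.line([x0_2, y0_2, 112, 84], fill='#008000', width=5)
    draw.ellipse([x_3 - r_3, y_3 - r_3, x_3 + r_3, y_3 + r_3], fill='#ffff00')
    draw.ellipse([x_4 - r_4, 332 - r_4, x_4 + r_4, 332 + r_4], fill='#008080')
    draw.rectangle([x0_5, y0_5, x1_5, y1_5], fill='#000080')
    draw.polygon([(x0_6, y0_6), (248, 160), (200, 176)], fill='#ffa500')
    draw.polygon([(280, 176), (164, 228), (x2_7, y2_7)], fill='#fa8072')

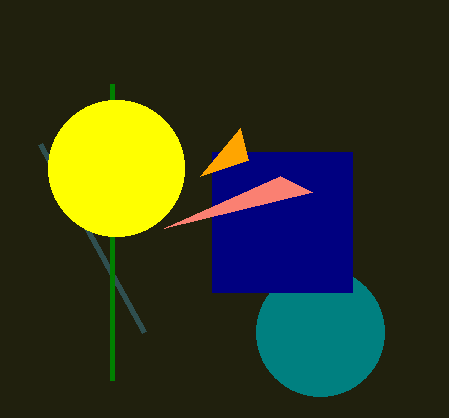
y0_1 = 144
x0_2 = 112
y0_2 = 380
x_3 = 116
y_3 = 168
r_3 = 68
x_4 = 320
r_4 = 64
x0_5 = 212
y0_5 = 152
x1_5 = 352
y1_5 = 292
x0_6 = 240
y0_6 = 128
x2_7 = 312
y2_7 = 192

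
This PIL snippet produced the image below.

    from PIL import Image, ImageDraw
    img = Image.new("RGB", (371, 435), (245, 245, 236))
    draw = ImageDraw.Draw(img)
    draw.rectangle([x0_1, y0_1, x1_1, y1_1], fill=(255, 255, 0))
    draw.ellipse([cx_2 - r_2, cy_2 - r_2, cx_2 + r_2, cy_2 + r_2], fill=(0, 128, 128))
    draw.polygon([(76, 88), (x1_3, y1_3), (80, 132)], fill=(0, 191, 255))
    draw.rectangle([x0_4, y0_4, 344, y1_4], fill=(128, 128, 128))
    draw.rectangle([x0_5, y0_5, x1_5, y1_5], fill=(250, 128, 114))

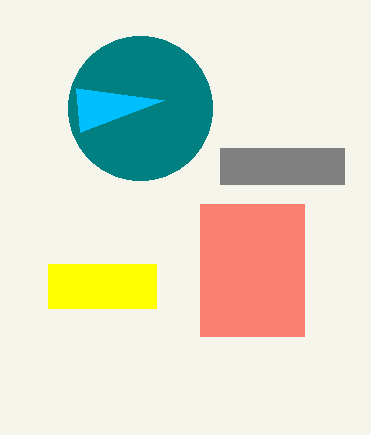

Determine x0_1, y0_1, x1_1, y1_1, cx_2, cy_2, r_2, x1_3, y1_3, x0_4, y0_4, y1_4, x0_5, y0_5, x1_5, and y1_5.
x0_1 = 48, y0_1 = 264, x1_1 = 156, y1_1 = 308, cx_2 = 140, cy_2 = 108, r_2 = 72, x1_3 = 164, y1_3 = 100, x0_4 = 220, y0_4 = 148, y1_4 = 184, x0_5 = 200, y0_5 = 204, x1_5 = 304, y1_5 = 336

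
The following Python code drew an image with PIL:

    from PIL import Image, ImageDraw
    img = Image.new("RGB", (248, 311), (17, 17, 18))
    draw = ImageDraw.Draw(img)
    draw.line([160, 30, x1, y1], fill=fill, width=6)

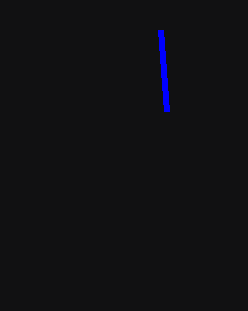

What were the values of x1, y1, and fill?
x1 = 166; y1 = 111; fill = 'blue'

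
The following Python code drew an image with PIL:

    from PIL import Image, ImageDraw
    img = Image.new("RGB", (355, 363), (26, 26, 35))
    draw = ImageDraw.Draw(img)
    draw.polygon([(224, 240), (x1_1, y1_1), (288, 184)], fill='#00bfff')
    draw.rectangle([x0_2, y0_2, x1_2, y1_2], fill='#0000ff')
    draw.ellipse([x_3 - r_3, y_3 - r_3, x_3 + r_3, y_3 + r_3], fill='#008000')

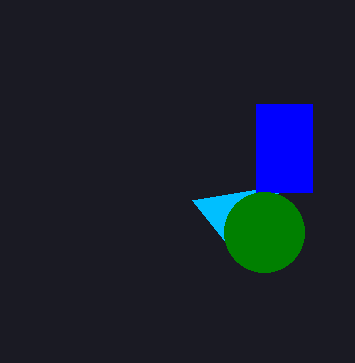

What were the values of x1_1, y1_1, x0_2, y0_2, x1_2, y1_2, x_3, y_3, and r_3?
x1_1 = 192
y1_1 = 200
x0_2 = 256
y0_2 = 104
x1_2 = 312
y1_2 = 192
x_3 = 264
y_3 = 232
r_3 = 40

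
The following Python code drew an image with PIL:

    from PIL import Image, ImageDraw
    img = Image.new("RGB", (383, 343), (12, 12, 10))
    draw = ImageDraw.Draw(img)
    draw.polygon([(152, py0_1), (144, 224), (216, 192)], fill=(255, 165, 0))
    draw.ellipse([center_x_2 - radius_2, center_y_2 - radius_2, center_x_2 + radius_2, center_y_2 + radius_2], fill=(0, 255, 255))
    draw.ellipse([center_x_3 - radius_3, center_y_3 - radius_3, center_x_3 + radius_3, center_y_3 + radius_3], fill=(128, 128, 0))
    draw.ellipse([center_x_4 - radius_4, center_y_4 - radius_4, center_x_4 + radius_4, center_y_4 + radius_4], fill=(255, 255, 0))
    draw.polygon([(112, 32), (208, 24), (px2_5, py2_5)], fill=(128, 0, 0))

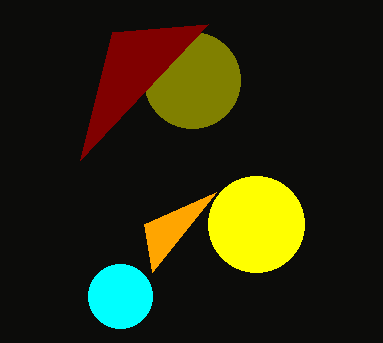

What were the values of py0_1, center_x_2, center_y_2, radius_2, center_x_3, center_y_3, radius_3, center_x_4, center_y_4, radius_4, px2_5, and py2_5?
py0_1 = 272
center_x_2 = 120
center_y_2 = 296
radius_2 = 32
center_x_3 = 192
center_y_3 = 80
radius_3 = 48
center_x_4 = 256
center_y_4 = 224
radius_4 = 48
px2_5 = 80
py2_5 = 160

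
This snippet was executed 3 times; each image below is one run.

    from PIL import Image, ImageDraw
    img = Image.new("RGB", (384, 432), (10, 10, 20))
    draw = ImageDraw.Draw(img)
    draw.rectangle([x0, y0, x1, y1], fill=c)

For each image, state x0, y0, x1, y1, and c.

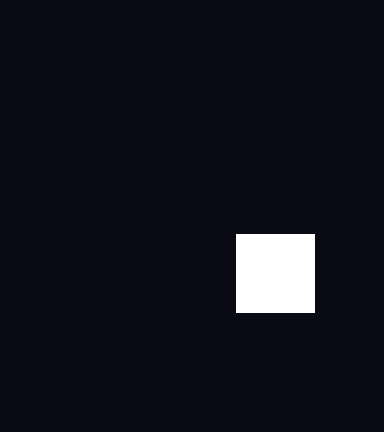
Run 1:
x0 = 236, y0 = 234, x1 = 314, y1 = 312, c = 'white'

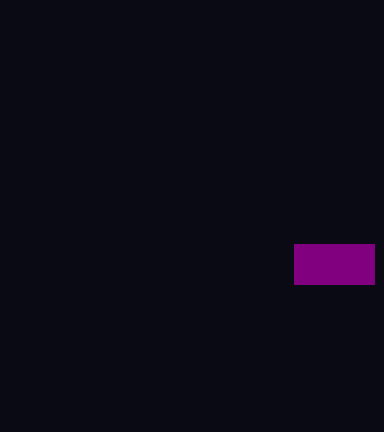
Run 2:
x0 = 294; y0 = 244; x1 = 374; y1 = 284; c = 'purple'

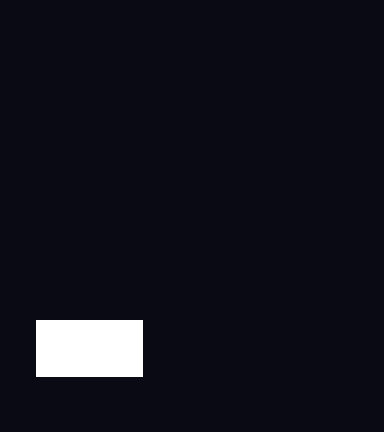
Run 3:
x0 = 36; y0 = 320; x1 = 142; y1 = 376; c = 'white'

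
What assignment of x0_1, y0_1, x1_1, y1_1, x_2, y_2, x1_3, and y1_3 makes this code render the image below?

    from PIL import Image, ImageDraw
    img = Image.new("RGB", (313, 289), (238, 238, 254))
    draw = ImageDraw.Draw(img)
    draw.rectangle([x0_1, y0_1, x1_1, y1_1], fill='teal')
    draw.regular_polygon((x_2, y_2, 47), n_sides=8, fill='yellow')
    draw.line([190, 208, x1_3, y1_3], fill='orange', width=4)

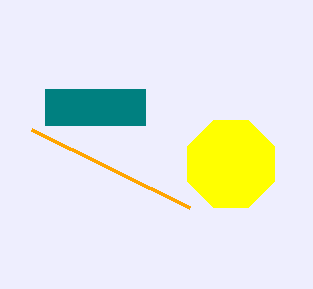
x0_1 = 45; y0_1 = 89; x1_1 = 145; y1_1 = 125; x_2 = 231; y_2 = 164; x1_3 = 32; y1_3 = 130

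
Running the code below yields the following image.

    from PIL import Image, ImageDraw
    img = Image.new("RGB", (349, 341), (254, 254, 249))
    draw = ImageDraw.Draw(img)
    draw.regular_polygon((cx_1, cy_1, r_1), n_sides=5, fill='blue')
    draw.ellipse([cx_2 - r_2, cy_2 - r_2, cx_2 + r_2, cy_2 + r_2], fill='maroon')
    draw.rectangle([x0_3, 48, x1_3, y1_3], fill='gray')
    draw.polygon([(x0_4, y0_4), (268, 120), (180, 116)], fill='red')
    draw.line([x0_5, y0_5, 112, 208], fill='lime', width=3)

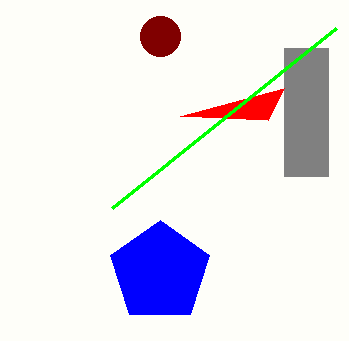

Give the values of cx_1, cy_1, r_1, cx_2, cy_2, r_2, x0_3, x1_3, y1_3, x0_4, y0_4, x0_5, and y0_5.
cx_1 = 160, cy_1 = 272, r_1 = 52, cx_2 = 160, cy_2 = 36, r_2 = 20, x0_3 = 284, x1_3 = 328, y1_3 = 176, x0_4 = 284, y0_4 = 88, x0_5 = 336, y0_5 = 28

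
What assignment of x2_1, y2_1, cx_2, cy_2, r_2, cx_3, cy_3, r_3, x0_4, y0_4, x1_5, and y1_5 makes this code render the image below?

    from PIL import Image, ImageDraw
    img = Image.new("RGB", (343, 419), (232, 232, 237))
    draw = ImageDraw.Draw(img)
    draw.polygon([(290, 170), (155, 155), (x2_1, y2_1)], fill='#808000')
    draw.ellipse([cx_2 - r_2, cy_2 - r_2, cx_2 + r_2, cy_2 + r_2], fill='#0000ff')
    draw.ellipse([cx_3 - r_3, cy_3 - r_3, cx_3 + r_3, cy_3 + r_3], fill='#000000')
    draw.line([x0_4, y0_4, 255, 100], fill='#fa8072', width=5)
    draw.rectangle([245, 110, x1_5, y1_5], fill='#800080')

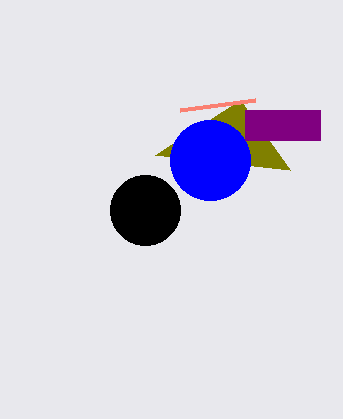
x2_1 = 240
y2_1 = 100
cx_2 = 210
cy_2 = 160
r_2 = 40
cx_3 = 145
cy_3 = 210
r_3 = 35
x0_4 = 180
y0_4 = 110
x1_5 = 320
y1_5 = 140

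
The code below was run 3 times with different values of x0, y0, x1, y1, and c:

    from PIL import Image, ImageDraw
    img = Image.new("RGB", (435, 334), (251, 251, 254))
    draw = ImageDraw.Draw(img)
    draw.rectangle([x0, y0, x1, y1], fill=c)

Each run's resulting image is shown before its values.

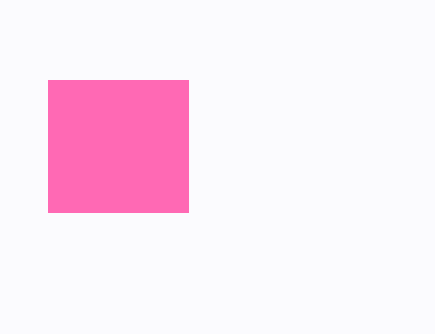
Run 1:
x0 = 48
y0 = 80
x1 = 188
y1 = 212
c = 'hotpink'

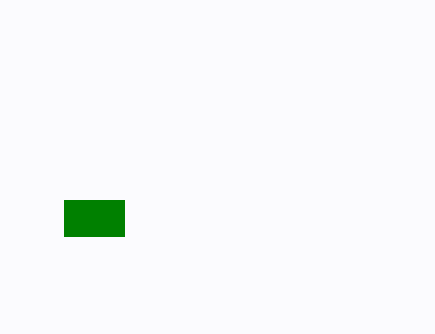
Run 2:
x0 = 64, y0 = 200, x1 = 124, y1 = 236, c = 'green'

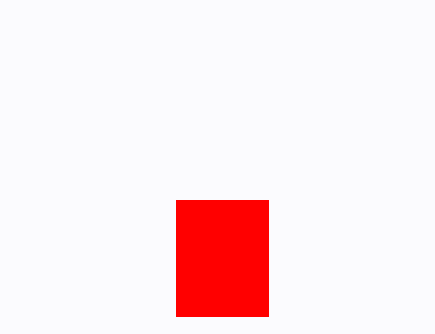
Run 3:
x0 = 176, y0 = 200, x1 = 268, y1 = 316, c = 'red'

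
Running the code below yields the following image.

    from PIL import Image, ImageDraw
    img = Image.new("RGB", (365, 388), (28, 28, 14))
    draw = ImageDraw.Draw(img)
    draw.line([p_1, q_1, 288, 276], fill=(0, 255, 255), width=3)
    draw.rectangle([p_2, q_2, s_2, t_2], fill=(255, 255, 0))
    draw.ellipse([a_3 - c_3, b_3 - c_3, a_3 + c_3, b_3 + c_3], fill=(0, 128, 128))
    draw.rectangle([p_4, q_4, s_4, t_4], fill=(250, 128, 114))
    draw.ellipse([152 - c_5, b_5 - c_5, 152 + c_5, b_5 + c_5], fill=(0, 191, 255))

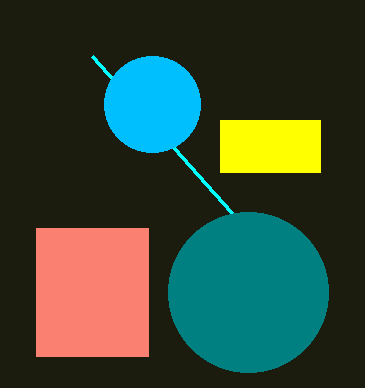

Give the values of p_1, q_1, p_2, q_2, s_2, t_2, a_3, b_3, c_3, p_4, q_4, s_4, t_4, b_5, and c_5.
p_1 = 92, q_1 = 56, p_2 = 220, q_2 = 120, s_2 = 320, t_2 = 172, a_3 = 248, b_3 = 292, c_3 = 80, p_4 = 36, q_4 = 228, s_4 = 148, t_4 = 356, b_5 = 104, c_5 = 48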